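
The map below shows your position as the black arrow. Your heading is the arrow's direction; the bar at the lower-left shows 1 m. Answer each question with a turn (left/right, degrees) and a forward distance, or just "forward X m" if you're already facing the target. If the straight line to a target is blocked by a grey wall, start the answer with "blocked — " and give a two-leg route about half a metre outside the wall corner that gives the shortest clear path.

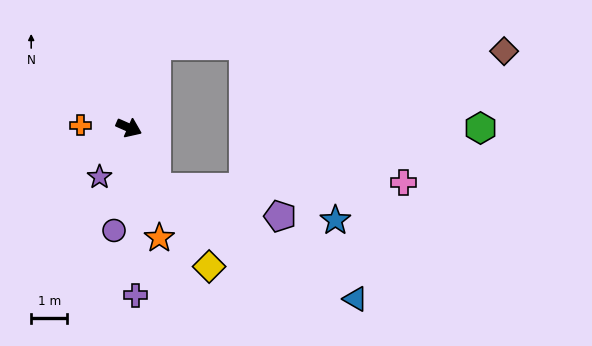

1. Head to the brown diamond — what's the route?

blocked — turn left 96°, forward 2.4 m, then turn right 73°, forward 9.7 m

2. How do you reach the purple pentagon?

blocked — turn right 42°, forward 1.8 m, then turn left 53°, forward 3.5 m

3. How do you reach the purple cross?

turn right 64°, forward 4.7 m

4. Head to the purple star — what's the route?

turn right 97°, forward 1.6 m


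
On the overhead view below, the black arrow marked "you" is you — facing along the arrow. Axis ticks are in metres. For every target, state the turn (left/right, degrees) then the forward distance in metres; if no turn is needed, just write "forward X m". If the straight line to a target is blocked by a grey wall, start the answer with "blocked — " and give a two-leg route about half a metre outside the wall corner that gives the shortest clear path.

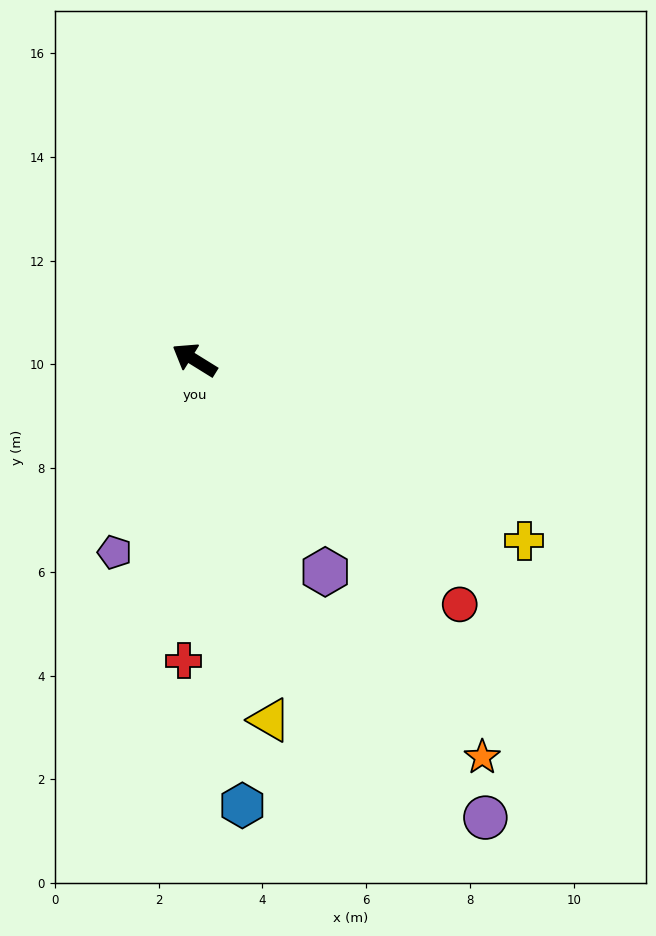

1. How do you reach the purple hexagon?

turn left 153°, forward 4.8 m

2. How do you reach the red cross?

turn left 120°, forward 5.8 m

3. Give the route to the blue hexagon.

turn left 128°, forward 8.6 m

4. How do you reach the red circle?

turn left 169°, forward 7.0 m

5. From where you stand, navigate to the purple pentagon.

turn left 99°, forward 4.0 m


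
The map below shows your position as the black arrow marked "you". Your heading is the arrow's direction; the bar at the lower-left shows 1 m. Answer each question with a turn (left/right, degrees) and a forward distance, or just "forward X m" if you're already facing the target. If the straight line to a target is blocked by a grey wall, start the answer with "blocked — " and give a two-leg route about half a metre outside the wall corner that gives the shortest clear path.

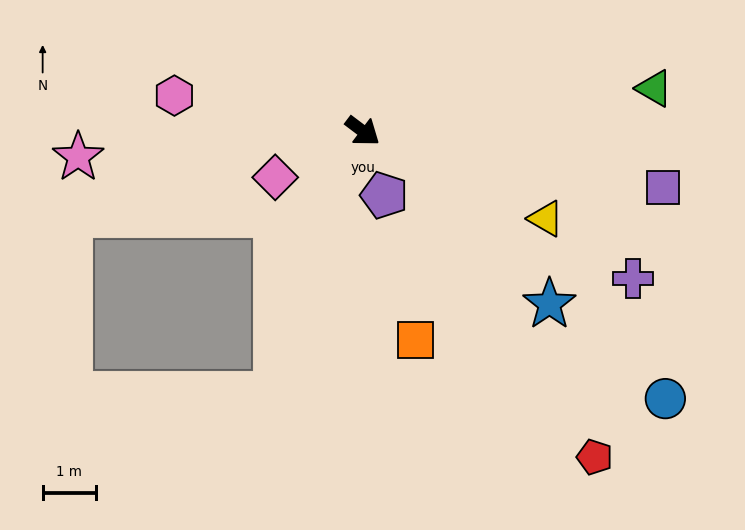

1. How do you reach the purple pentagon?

turn right 34°, forward 1.3 m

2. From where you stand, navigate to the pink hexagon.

turn right 154°, forward 3.6 m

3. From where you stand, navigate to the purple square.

turn left 26°, forward 5.8 m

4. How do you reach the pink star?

turn right 138°, forward 5.4 m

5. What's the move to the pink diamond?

turn right 115°, forward 1.9 m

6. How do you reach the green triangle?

turn left 45°, forward 5.6 m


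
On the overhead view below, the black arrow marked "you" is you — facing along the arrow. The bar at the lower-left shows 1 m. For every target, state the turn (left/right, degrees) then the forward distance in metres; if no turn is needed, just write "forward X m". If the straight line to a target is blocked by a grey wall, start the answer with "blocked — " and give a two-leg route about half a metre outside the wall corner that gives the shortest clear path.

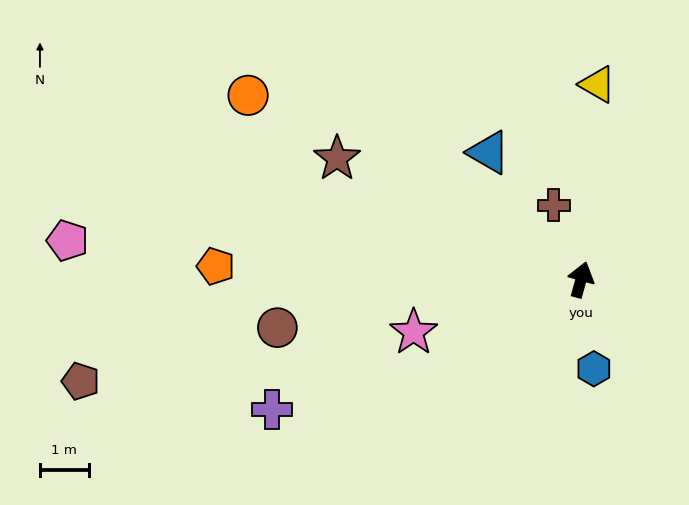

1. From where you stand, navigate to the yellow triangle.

turn left 11°, forward 4.0 m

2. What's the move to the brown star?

turn left 79°, forward 5.6 m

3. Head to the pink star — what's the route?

turn left 123°, forward 3.6 m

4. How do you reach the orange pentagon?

turn left 103°, forward 7.5 m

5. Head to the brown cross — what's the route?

turn left 36°, forward 1.6 m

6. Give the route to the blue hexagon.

turn right 156°, forward 1.9 m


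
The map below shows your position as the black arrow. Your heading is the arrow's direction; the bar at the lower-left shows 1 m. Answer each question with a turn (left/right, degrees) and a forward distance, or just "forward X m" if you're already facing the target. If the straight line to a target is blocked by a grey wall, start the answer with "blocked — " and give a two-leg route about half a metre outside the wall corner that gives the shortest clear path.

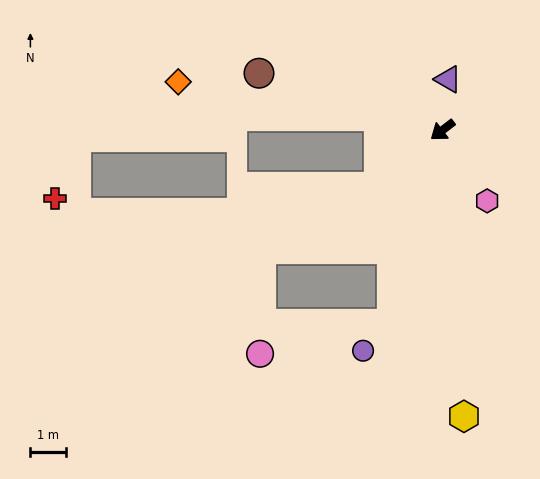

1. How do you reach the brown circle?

turn right 55°, forward 5.4 m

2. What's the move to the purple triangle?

turn right 134°, forward 1.4 m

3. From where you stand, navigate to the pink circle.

blocked — turn left 38°, forward 5.7 m, then turn right 63°, forward 3.8 m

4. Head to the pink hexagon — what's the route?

turn left 85°, forward 2.4 m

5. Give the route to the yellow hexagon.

turn left 57°, forward 8.1 m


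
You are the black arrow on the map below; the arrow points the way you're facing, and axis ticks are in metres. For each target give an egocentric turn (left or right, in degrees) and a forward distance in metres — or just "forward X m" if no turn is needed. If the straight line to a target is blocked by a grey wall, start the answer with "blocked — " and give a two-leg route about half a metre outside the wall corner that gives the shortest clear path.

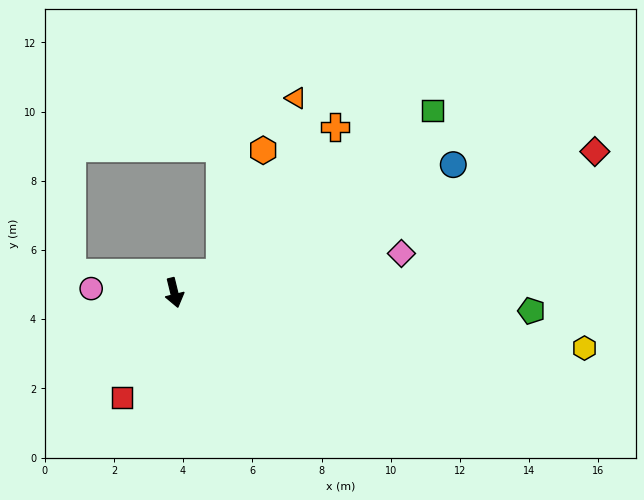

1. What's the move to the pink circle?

turn right 107°, forward 2.4 m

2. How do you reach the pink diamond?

turn left 86°, forward 6.7 m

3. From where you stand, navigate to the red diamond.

turn left 95°, forward 12.8 m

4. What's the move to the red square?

turn right 40°, forward 3.4 m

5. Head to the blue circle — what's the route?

turn left 101°, forward 8.9 m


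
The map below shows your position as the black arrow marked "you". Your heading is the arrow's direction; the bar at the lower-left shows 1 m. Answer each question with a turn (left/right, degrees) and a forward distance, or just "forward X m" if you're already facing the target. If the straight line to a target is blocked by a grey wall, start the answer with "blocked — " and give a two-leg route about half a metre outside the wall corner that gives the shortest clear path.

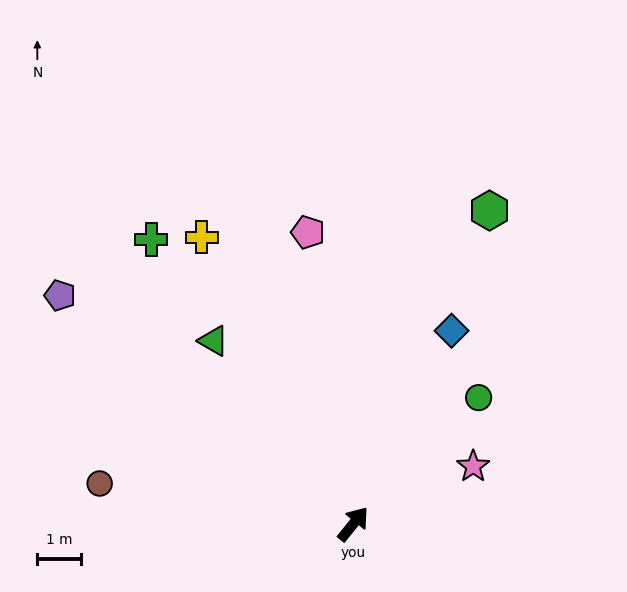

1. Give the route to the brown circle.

turn left 120°, forward 5.9 m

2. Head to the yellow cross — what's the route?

turn left 67°, forward 7.4 m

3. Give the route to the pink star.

turn right 25°, forward 3.0 m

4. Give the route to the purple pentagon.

turn left 91°, forward 8.5 m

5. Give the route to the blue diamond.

turn left 12°, forward 4.9 m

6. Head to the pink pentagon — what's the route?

turn left 48°, forward 6.7 m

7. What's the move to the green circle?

turn right 6°, forward 4.1 m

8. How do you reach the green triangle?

turn left 76°, forward 5.3 m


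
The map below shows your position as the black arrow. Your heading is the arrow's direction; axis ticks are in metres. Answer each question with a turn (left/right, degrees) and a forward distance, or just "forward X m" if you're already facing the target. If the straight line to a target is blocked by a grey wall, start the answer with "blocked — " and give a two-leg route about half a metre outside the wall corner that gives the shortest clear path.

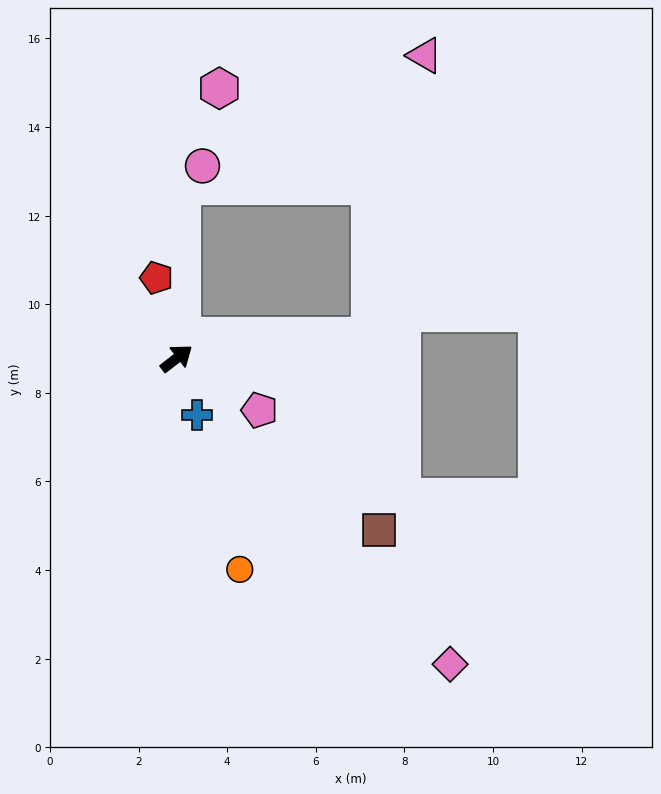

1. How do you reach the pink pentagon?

turn right 70°, forward 2.2 m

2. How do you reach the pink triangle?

blocked — turn right 31°, forward 4.4 m, then turn left 72°, forward 6.4 m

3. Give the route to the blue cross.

turn right 108°, forward 1.4 m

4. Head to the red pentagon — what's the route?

turn left 66°, forward 1.9 m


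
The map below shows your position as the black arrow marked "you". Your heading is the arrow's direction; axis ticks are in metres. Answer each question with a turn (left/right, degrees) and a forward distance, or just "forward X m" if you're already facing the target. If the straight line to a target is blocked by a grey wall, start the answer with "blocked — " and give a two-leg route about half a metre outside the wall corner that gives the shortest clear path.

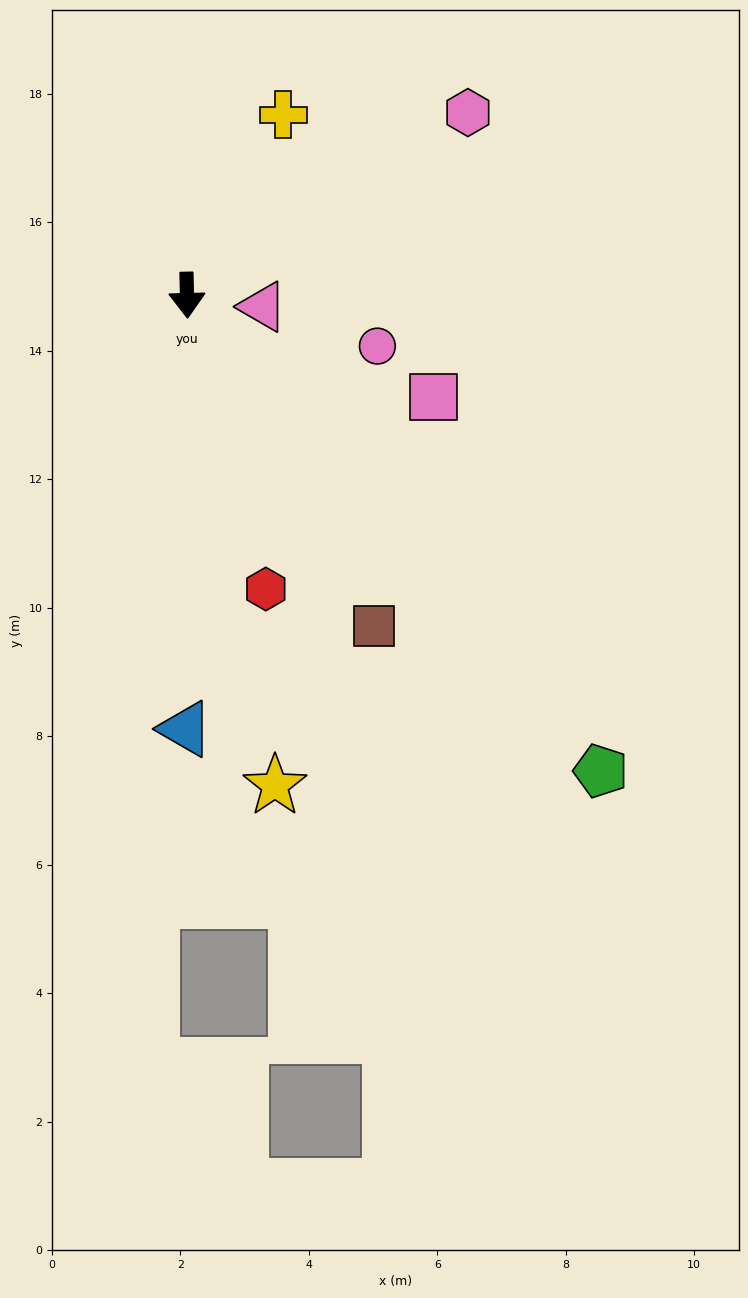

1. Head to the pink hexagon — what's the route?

turn left 122°, forward 5.2 m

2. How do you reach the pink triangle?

turn left 80°, forward 1.2 m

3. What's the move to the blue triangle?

forward 6.8 m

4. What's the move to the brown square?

turn left 28°, forward 5.9 m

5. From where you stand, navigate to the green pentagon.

turn left 40°, forward 9.8 m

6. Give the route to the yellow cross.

turn left 150°, forward 3.2 m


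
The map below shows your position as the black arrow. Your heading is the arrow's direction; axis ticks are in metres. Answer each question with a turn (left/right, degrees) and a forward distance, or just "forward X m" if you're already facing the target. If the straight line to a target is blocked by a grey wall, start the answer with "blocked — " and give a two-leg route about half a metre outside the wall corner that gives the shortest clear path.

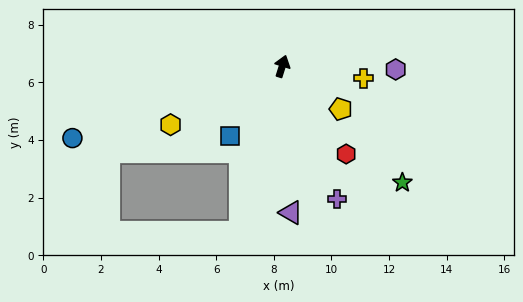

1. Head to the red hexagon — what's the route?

turn right 127°, forward 3.8 m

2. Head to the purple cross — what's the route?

turn right 140°, forward 5.0 m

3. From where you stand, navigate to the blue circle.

turn left 126°, forward 7.7 m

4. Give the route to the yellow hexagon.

turn left 135°, forward 4.4 m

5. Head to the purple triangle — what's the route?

turn right 159°, forward 5.1 m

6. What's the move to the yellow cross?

turn right 81°, forward 2.8 m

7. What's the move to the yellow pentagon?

turn right 109°, forward 2.5 m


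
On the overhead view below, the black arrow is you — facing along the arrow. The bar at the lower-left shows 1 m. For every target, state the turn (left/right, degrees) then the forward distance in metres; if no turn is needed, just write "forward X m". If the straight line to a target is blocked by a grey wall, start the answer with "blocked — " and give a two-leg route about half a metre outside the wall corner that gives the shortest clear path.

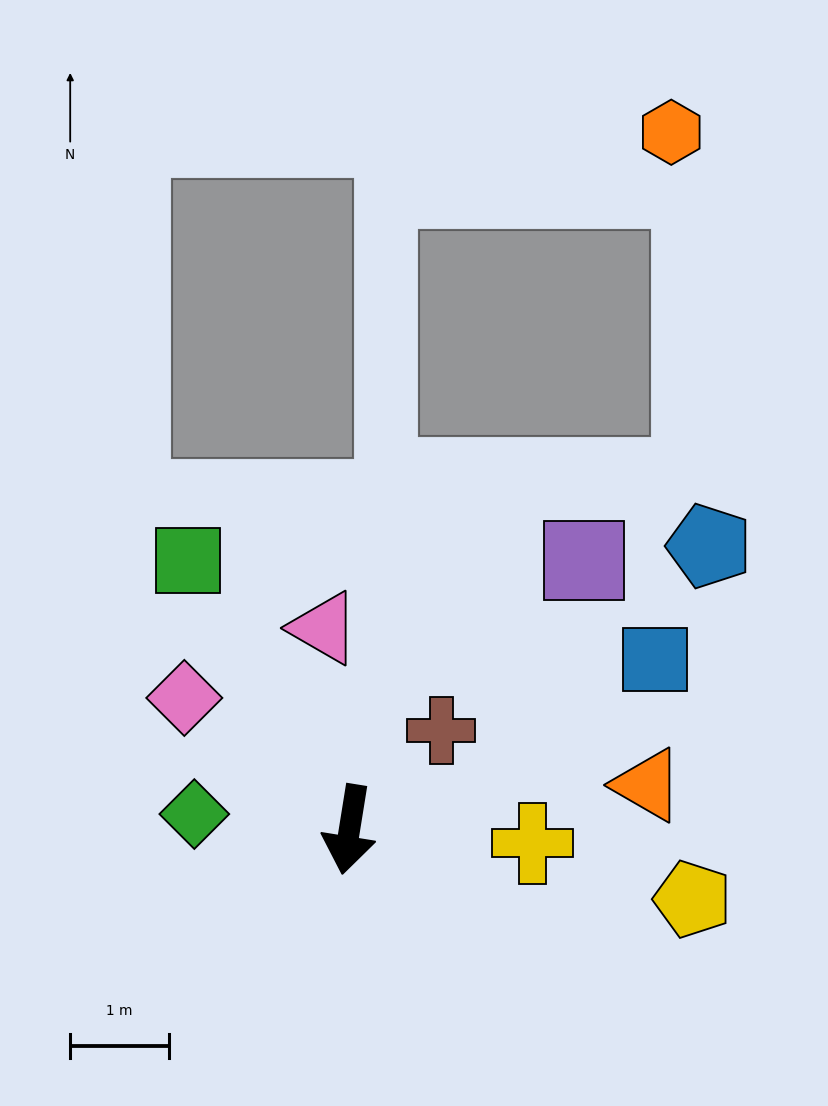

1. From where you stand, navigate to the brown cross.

turn left 146°, forward 1.4 m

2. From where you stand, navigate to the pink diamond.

turn right 119°, forward 2.1 m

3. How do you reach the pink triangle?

turn right 164°, forward 2.1 m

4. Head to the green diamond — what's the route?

turn right 87°, forward 1.6 m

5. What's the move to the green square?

turn right 140°, forward 3.2 m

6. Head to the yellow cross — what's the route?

turn left 95°, forward 1.9 m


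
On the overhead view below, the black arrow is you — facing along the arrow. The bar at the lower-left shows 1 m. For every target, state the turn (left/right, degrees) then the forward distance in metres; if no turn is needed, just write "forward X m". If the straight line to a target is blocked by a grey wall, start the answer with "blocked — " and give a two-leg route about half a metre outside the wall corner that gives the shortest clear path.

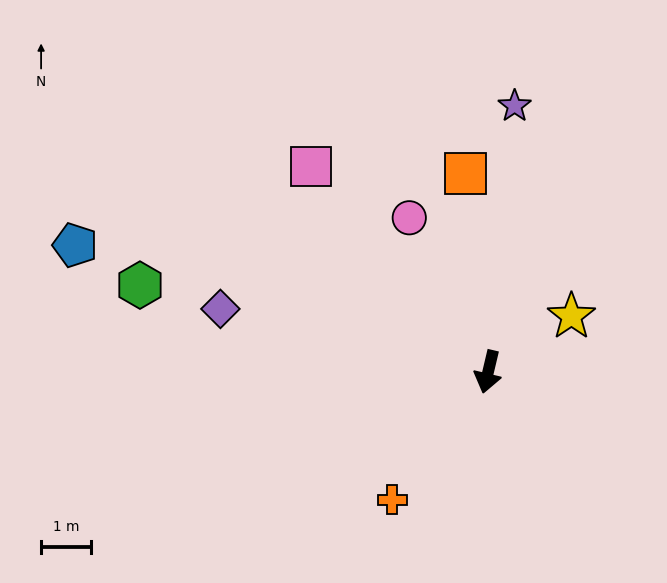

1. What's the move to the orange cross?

turn right 24°, forward 3.2 m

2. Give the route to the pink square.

turn right 126°, forward 5.4 m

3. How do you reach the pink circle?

turn right 140°, forward 3.4 m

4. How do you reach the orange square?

turn right 160°, forward 4.0 m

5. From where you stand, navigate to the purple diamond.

turn right 90°, forward 5.5 m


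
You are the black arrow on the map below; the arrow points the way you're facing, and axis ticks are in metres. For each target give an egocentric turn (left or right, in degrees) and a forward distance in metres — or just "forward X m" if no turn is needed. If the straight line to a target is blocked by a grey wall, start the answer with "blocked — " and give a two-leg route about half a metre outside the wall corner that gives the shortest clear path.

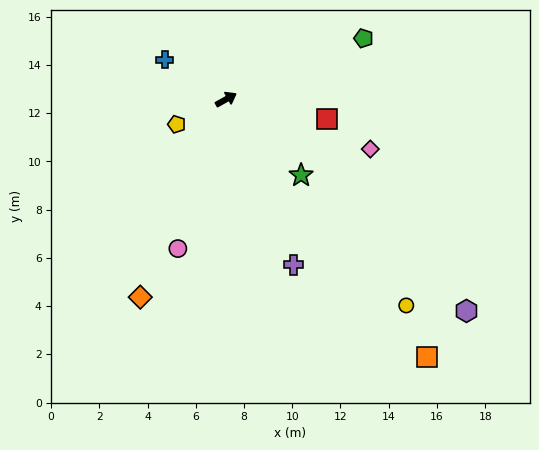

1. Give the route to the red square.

turn right 40°, forward 4.3 m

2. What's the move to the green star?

turn right 75°, forward 4.4 m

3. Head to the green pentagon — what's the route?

turn right 5°, forward 6.2 m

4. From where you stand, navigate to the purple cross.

turn right 97°, forward 7.4 m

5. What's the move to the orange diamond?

turn right 143°, forward 8.9 m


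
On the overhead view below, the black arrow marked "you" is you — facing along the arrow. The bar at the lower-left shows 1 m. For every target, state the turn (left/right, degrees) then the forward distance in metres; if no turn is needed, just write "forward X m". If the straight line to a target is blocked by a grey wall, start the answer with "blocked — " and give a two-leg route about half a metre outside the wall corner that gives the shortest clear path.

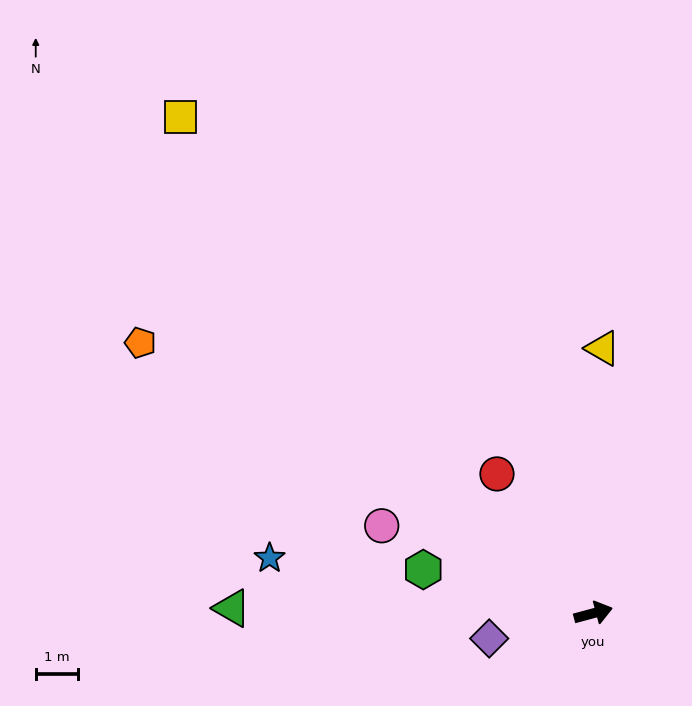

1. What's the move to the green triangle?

turn left 164°, forward 8.6 m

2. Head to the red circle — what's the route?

turn left 110°, forward 4.0 m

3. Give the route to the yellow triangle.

turn left 73°, forward 6.3 m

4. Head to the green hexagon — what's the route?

turn left 151°, forward 4.2 m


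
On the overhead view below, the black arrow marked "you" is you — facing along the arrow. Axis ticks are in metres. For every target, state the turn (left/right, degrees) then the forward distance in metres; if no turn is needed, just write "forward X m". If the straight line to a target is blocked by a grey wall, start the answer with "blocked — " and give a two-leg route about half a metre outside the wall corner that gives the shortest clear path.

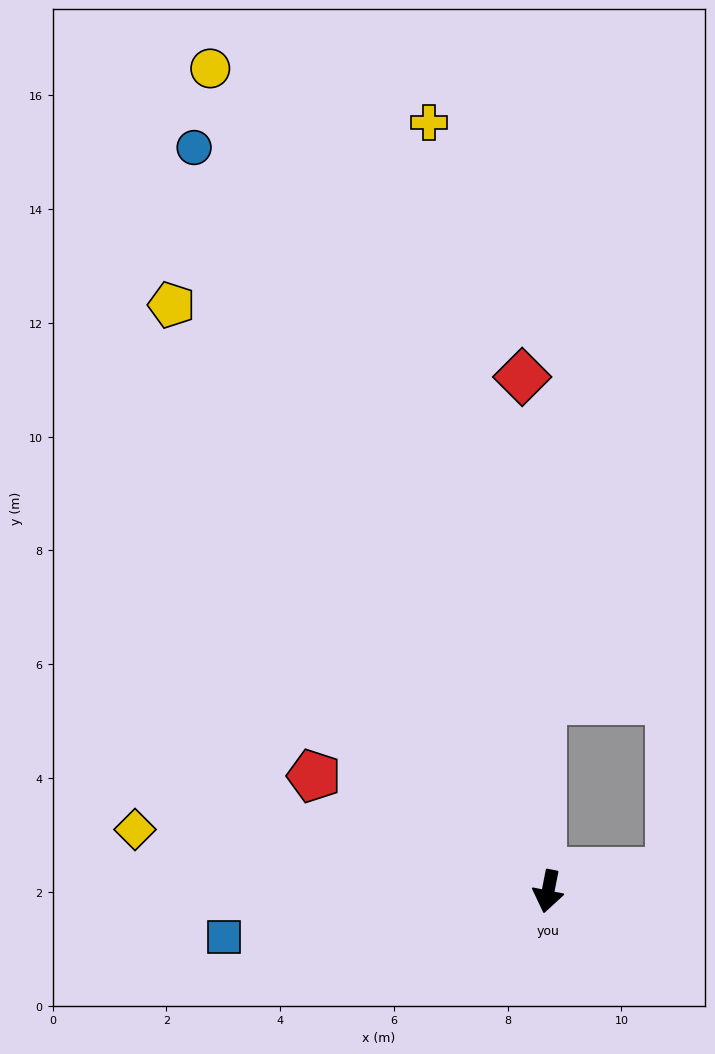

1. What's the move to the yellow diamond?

turn right 87°, forward 7.3 m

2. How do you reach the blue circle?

turn right 143°, forward 14.5 m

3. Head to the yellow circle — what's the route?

turn right 147°, forward 15.6 m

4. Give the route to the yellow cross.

turn right 160°, forward 13.7 m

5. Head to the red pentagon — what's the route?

turn right 105°, forward 4.6 m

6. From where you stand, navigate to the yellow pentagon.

turn right 136°, forward 12.2 m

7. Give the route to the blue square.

turn right 71°, forward 5.8 m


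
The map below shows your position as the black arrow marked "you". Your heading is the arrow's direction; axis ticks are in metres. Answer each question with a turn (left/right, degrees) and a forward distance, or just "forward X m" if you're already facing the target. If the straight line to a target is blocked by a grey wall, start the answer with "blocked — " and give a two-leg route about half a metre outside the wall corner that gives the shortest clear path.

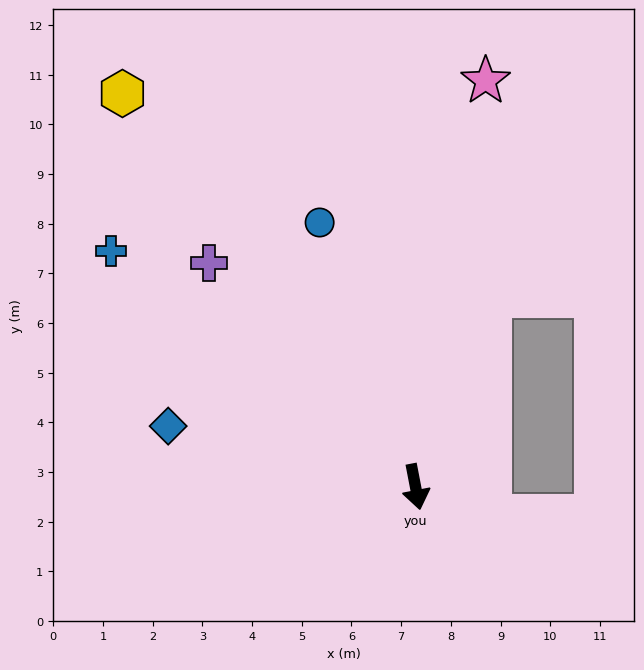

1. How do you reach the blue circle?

turn right 171°, forward 5.7 m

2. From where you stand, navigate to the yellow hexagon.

turn right 154°, forward 9.9 m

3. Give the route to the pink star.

turn left 159°, forward 8.3 m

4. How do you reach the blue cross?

turn right 139°, forward 7.7 m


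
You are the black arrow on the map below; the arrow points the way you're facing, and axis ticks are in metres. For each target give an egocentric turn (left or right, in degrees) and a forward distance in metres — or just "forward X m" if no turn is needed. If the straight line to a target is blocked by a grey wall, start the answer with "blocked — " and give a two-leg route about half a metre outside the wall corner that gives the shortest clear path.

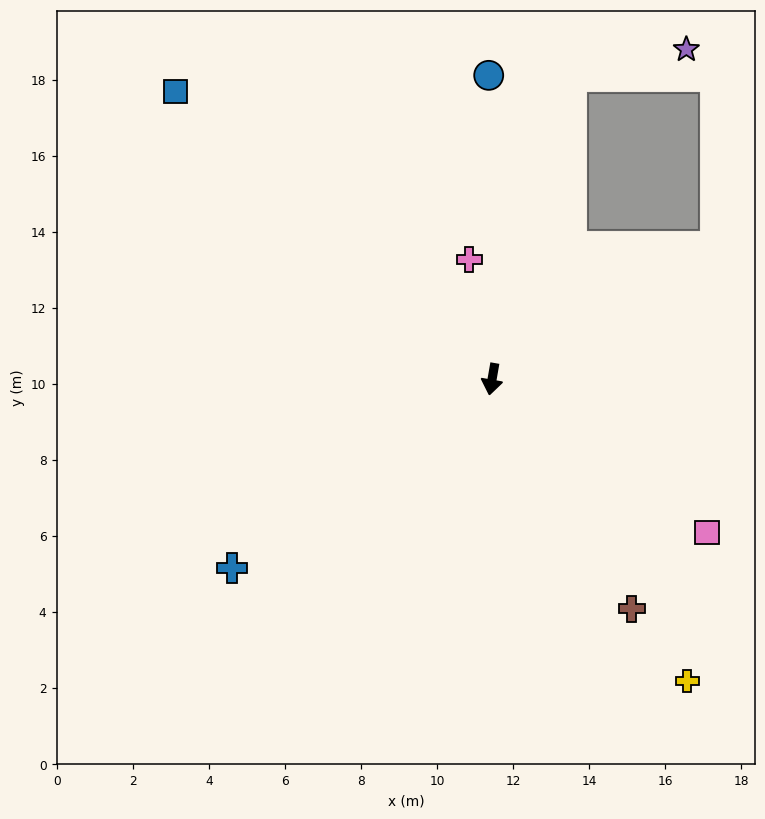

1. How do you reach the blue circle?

turn right 170°, forward 8.0 m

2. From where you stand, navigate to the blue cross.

turn right 44°, forward 8.4 m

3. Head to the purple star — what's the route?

blocked — turn left 175°, forward 8.2 m, then turn right 62°, forward 3.1 m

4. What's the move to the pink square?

turn left 64°, forward 6.9 m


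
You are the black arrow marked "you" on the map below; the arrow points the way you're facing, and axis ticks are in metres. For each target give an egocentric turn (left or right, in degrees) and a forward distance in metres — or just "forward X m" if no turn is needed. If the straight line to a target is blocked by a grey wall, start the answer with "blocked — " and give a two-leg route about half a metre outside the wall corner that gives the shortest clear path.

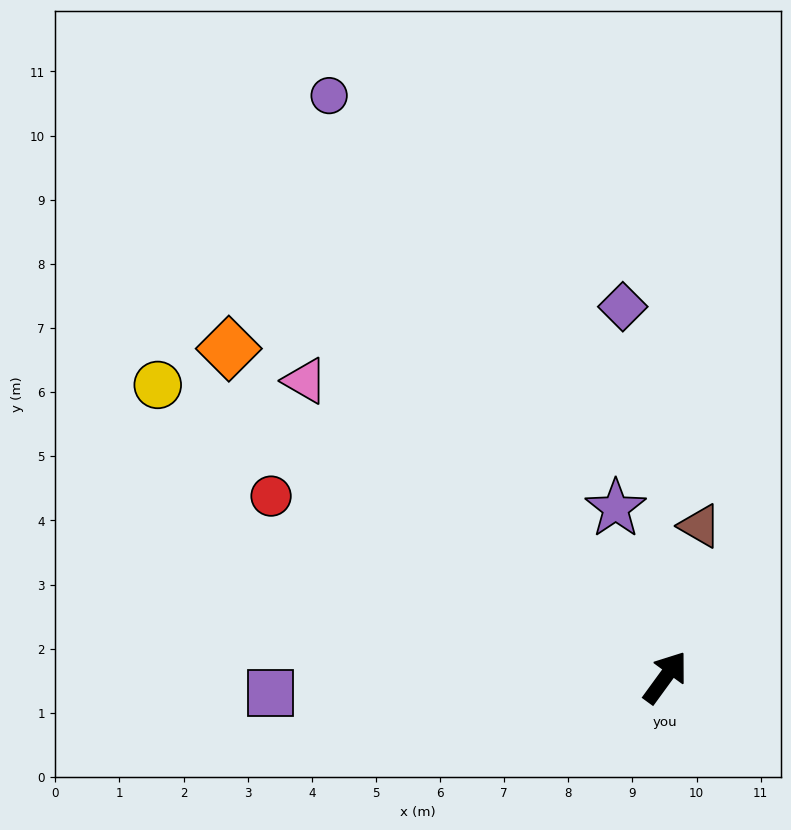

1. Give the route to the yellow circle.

turn left 96°, forward 9.1 m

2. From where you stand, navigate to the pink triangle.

turn left 87°, forward 7.3 m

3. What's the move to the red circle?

turn left 101°, forward 6.8 m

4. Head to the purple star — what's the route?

turn left 52°, forward 2.7 m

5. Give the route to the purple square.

turn left 128°, forward 6.2 m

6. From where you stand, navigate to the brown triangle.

turn left 23°, forward 2.4 m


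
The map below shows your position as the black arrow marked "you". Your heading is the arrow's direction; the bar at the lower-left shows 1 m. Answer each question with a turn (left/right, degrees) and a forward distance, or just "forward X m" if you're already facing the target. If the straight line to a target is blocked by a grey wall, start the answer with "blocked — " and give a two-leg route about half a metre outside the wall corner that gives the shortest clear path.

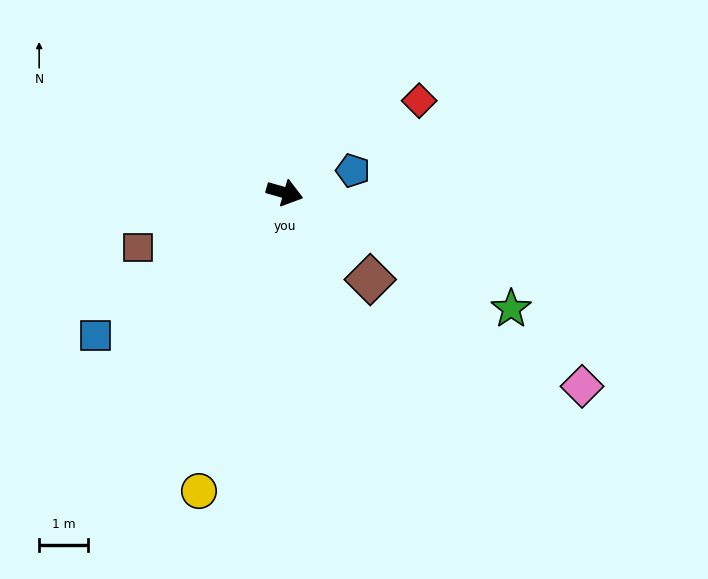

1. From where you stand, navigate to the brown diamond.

turn right 29°, forward 2.5 m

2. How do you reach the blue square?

turn right 127°, forward 4.8 m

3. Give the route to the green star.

turn right 11°, forward 5.2 m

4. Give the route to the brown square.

turn right 143°, forward 3.2 m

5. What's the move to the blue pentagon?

turn left 34°, forward 1.5 m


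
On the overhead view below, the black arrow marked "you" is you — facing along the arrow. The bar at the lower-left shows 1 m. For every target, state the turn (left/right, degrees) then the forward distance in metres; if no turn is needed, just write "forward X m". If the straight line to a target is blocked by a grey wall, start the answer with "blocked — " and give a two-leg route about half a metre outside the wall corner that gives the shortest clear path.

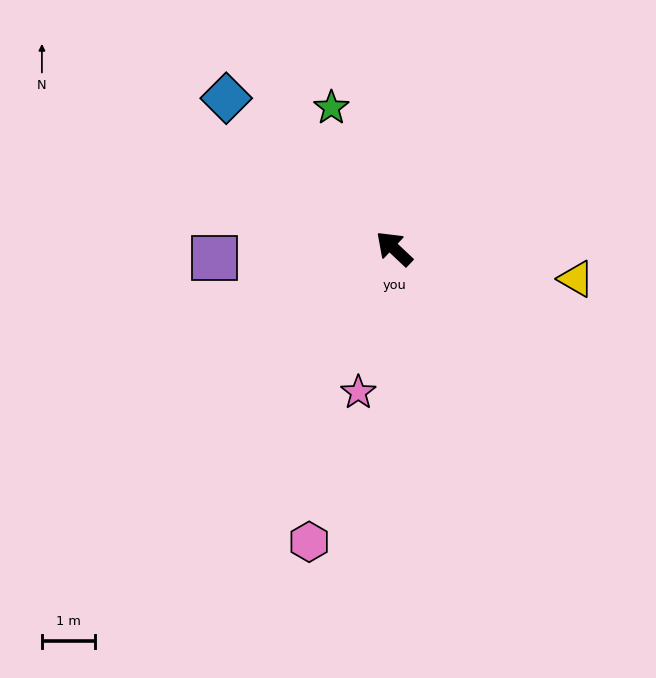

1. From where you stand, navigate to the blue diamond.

forward 4.3 m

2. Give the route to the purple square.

turn left 46°, forward 3.4 m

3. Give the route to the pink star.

turn left 119°, forward 2.8 m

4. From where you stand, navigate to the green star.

turn right 23°, forward 2.9 m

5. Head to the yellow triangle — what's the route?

turn right 146°, forward 3.5 m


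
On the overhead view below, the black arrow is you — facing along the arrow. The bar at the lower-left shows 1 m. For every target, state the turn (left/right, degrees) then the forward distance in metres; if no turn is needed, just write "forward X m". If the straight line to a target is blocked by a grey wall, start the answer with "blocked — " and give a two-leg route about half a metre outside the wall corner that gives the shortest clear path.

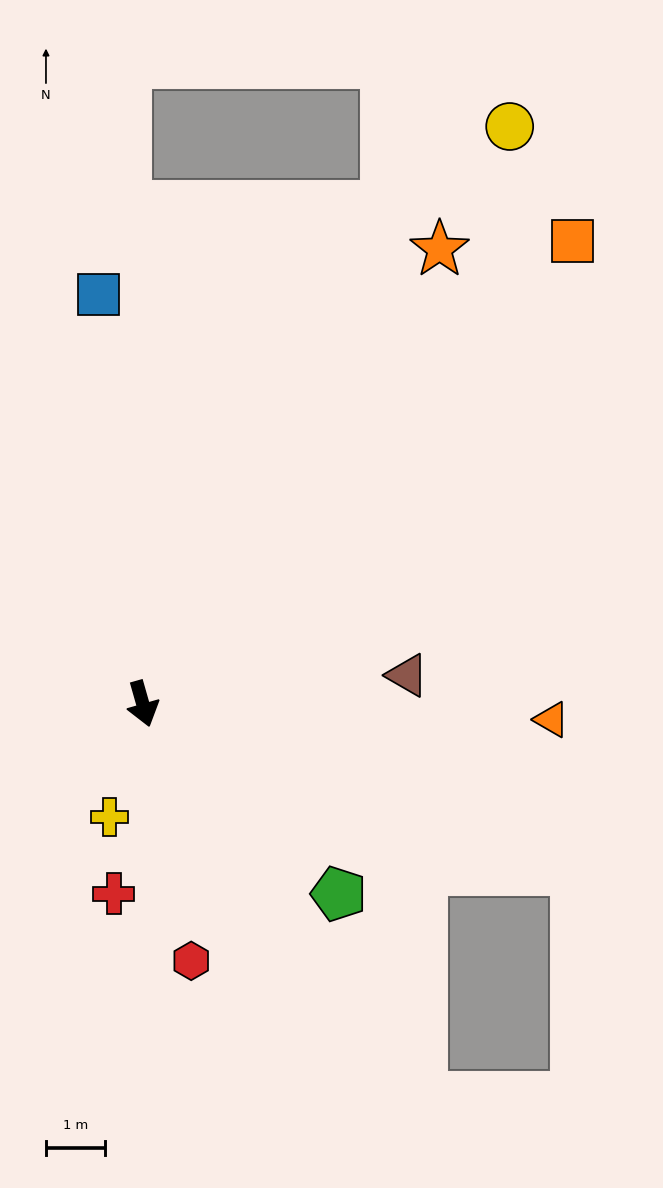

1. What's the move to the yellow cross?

turn right 32°, forward 2.0 m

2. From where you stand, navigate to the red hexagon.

turn right 5°, forward 4.4 m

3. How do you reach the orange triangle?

turn left 72°, forward 6.9 m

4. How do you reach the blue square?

turn left 170°, forward 6.9 m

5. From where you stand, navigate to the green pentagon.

turn left 30°, forward 4.6 m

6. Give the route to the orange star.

turn left 131°, forward 9.2 m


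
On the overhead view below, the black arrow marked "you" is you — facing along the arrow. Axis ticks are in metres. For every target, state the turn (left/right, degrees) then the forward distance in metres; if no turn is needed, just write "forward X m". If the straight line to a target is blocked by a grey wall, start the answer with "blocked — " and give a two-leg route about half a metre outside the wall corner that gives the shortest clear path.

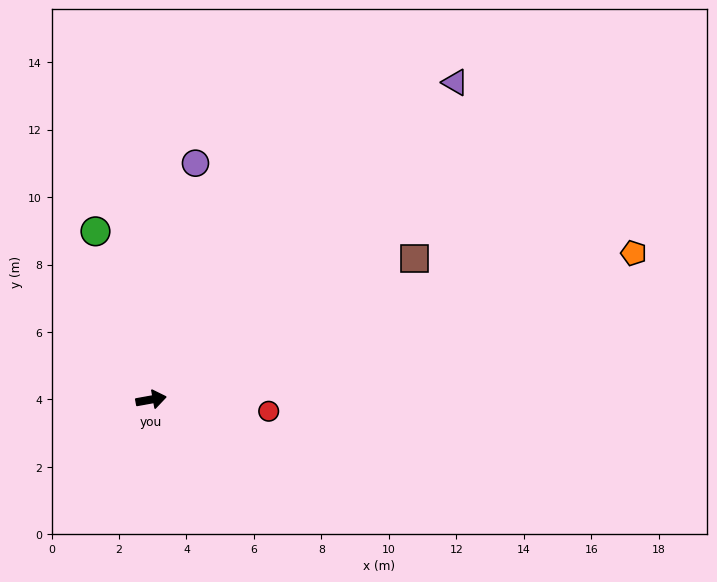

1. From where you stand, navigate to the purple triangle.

turn left 36°, forward 13.0 m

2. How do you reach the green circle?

turn left 98°, forward 5.3 m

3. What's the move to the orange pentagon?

turn left 7°, forward 14.9 m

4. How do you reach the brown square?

turn left 18°, forward 8.9 m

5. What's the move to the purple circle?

turn left 69°, forward 7.1 m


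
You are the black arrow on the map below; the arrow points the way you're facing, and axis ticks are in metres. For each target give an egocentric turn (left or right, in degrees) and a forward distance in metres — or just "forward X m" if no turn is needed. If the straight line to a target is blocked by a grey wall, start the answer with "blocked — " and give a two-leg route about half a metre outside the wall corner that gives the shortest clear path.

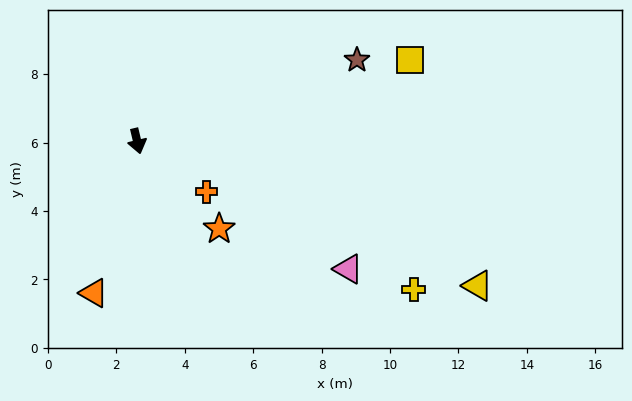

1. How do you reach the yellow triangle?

turn left 54°, forward 10.8 m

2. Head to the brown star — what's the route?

turn left 97°, forward 6.9 m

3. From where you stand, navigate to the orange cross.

turn left 41°, forward 2.5 m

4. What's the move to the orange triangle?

turn right 29°, forward 4.6 m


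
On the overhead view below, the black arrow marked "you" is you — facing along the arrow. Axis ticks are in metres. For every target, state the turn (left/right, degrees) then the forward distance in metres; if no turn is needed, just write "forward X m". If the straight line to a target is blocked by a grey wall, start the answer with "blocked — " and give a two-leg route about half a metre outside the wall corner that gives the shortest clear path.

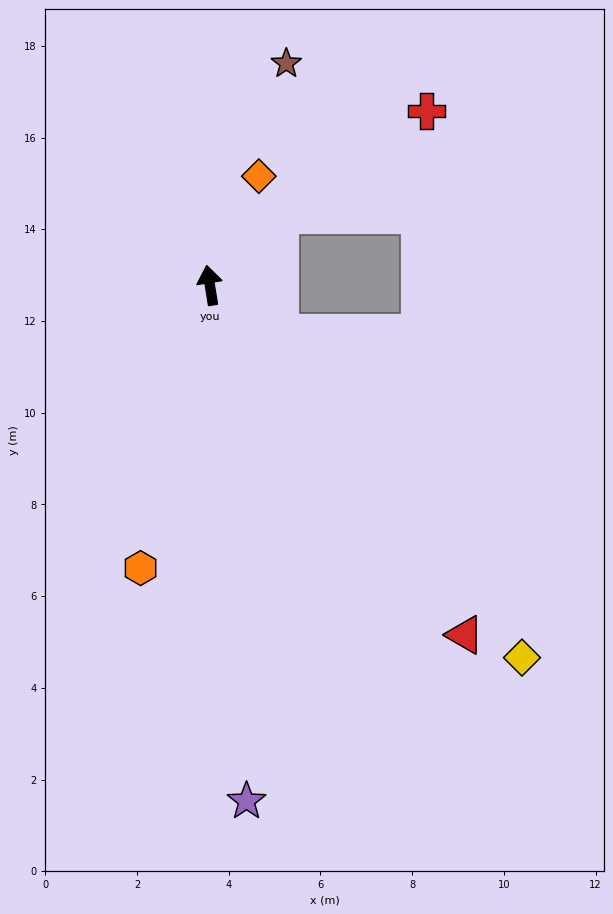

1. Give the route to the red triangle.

turn right 153°, forward 9.4 m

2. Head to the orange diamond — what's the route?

turn right 33°, forward 2.6 m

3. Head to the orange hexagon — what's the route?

turn left 157°, forward 6.3 m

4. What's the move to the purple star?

turn left 175°, forward 11.3 m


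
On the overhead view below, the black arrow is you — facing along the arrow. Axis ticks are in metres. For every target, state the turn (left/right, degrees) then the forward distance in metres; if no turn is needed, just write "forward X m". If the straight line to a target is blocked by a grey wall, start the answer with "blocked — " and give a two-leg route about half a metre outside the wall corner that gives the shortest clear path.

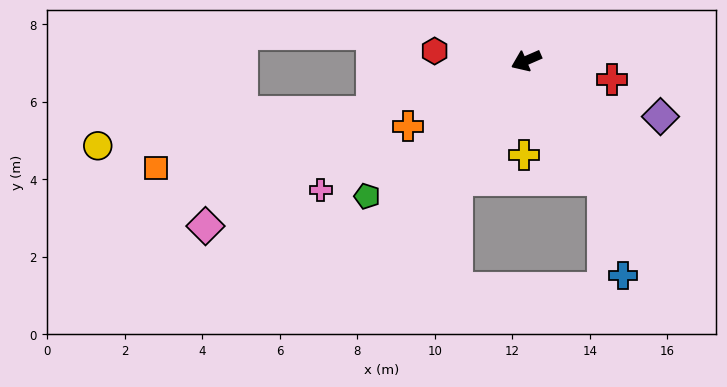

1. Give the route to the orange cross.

turn left 6°, forward 3.5 m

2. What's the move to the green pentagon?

turn left 17°, forward 5.4 m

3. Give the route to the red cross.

turn left 144°, forward 2.3 m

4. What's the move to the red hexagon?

turn right 29°, forward 2.4 m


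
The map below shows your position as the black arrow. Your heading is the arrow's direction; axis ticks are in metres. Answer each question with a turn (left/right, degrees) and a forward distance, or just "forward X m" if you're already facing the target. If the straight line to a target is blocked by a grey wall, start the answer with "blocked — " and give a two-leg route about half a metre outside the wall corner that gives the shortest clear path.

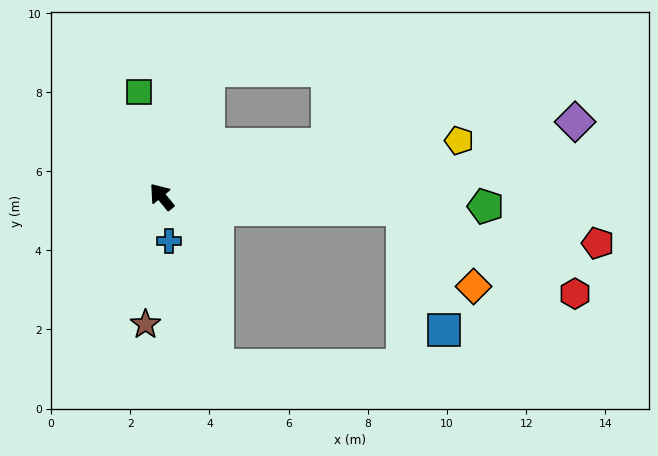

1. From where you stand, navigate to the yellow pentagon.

turn right 119°, forward 7.6 m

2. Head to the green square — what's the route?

turn right 27°, forward 2.7 m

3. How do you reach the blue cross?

turn left 150°, forward 1.1 m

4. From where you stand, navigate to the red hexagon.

blocked — turn right 132°, forward 6.1 m, then turn right 24°, forward 4.8 m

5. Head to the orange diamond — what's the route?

blocked — turn right 132°, forward 6.1 m, then turn right 45°, forward 2.6 m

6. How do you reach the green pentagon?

turn right 131°, forward 8.2 m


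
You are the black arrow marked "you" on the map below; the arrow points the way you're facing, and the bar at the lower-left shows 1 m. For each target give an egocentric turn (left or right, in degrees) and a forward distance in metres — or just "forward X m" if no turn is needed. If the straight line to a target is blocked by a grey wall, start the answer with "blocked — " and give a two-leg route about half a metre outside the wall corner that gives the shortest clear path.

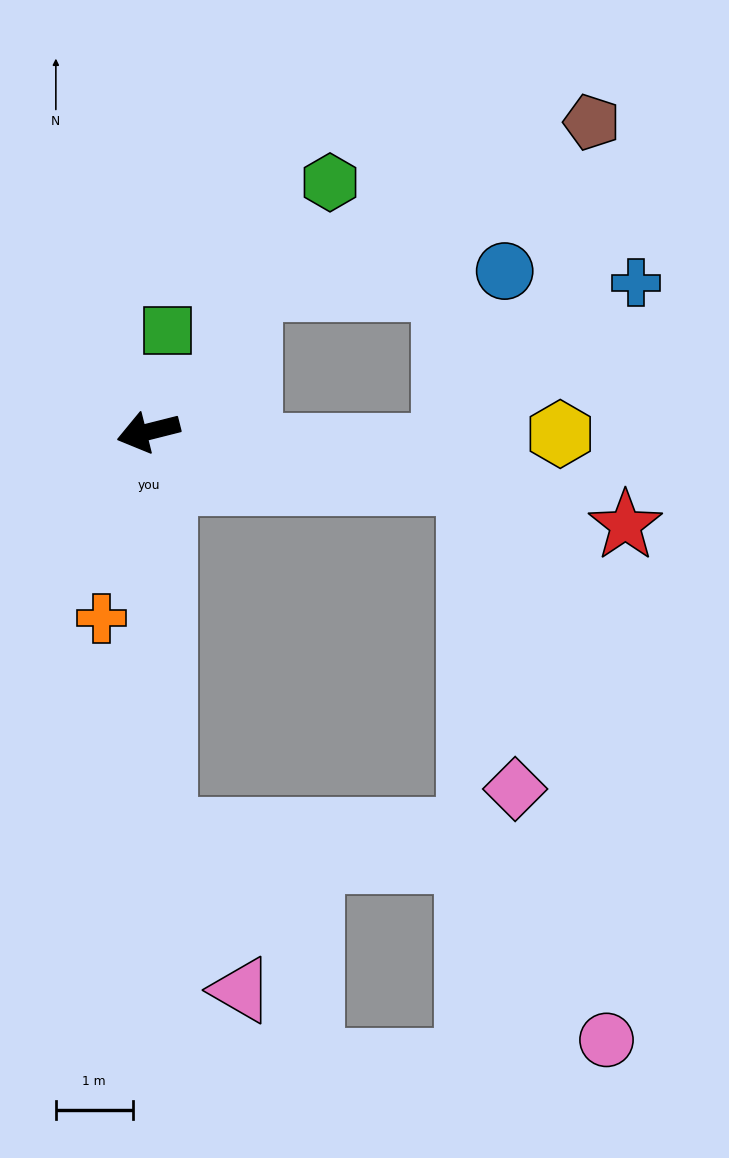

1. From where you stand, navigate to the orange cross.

turn left 62°, forward 2.5 m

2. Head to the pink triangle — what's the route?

blocked — turn left 78°, forward 5.2 m, then turn left 24°, forward 2.3 m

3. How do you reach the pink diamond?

blocked — turn left 157°, forward 4.2 m, then turn right 73°, forward 4.0 m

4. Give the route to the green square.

turn right 115°, forward 1.3 m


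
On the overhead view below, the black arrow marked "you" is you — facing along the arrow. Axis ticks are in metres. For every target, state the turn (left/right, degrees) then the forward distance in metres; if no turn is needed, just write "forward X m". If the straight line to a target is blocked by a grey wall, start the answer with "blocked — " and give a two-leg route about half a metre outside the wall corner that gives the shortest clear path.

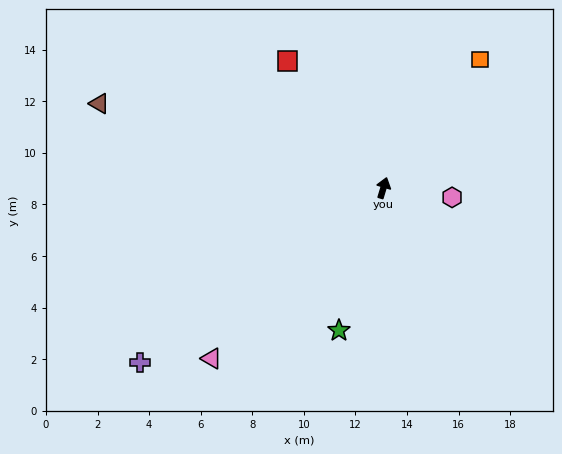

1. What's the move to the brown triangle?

turn left 90°, forward 11.5 m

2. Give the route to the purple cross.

turn left 142°, forward 11.6 m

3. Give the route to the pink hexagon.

turn right 81°, forward 2.7 m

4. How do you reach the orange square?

turn right 20°, forward 6.2 m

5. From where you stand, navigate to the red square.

turn left 54°, forward 6.2 m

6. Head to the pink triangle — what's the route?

turn left 152°, forward 9.4 m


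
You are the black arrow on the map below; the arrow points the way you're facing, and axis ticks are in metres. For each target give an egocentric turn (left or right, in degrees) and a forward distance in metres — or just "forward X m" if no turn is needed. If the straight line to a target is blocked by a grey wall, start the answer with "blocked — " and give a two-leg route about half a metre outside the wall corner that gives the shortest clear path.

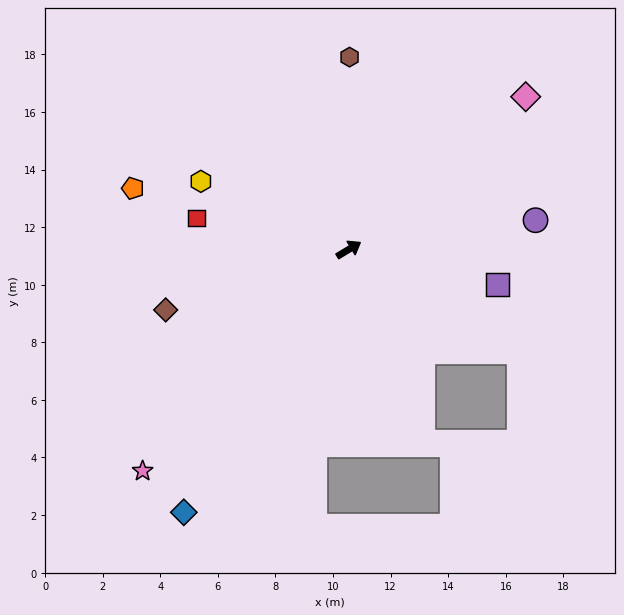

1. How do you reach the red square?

turn left 137°, forward 5.4 m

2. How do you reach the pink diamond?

turn left 10°, forward 8.1 m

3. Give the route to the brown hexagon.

turn left 59°, forward 6.7 m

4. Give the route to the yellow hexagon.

turn left 124°, forward 5.7 m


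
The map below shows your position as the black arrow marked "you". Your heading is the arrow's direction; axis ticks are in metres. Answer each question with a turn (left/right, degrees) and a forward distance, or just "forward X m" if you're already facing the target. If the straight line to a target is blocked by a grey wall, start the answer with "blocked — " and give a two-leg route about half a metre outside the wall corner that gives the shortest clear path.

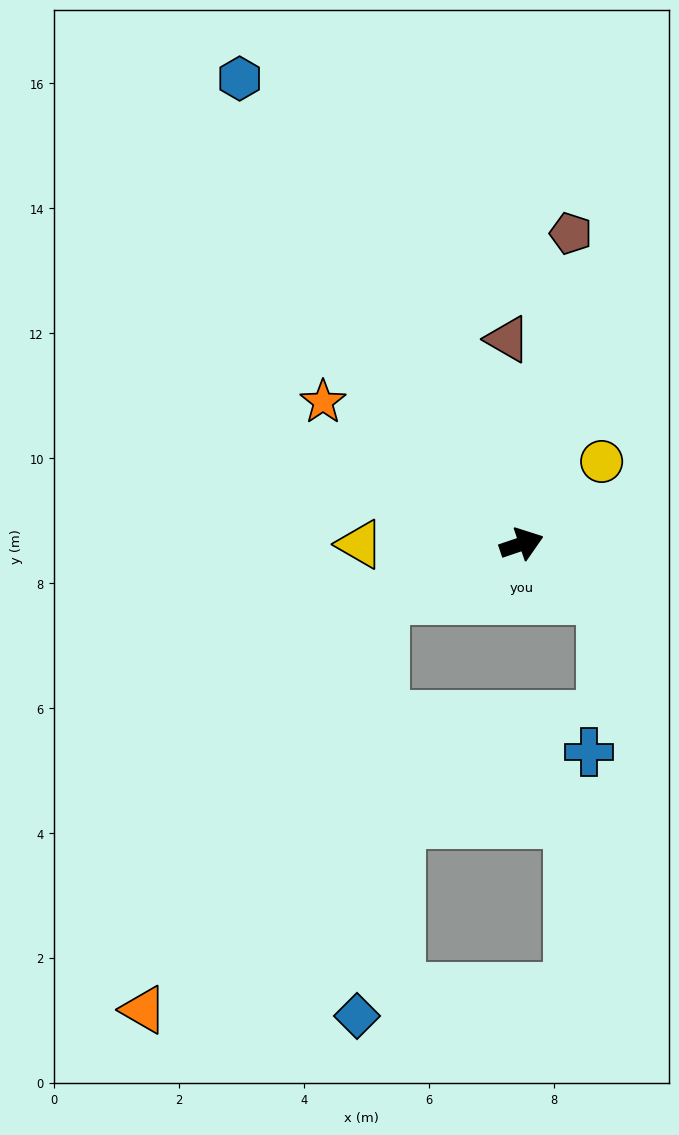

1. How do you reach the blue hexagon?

turn left 102°, forward 8.7 m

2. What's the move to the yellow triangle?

turn left 161°, forward 2.6 m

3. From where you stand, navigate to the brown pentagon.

turn left 62°, forward 5.0 m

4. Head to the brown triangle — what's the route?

turn left 75°, forward 3.3 m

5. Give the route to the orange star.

turn left 126°, forward 3.9 m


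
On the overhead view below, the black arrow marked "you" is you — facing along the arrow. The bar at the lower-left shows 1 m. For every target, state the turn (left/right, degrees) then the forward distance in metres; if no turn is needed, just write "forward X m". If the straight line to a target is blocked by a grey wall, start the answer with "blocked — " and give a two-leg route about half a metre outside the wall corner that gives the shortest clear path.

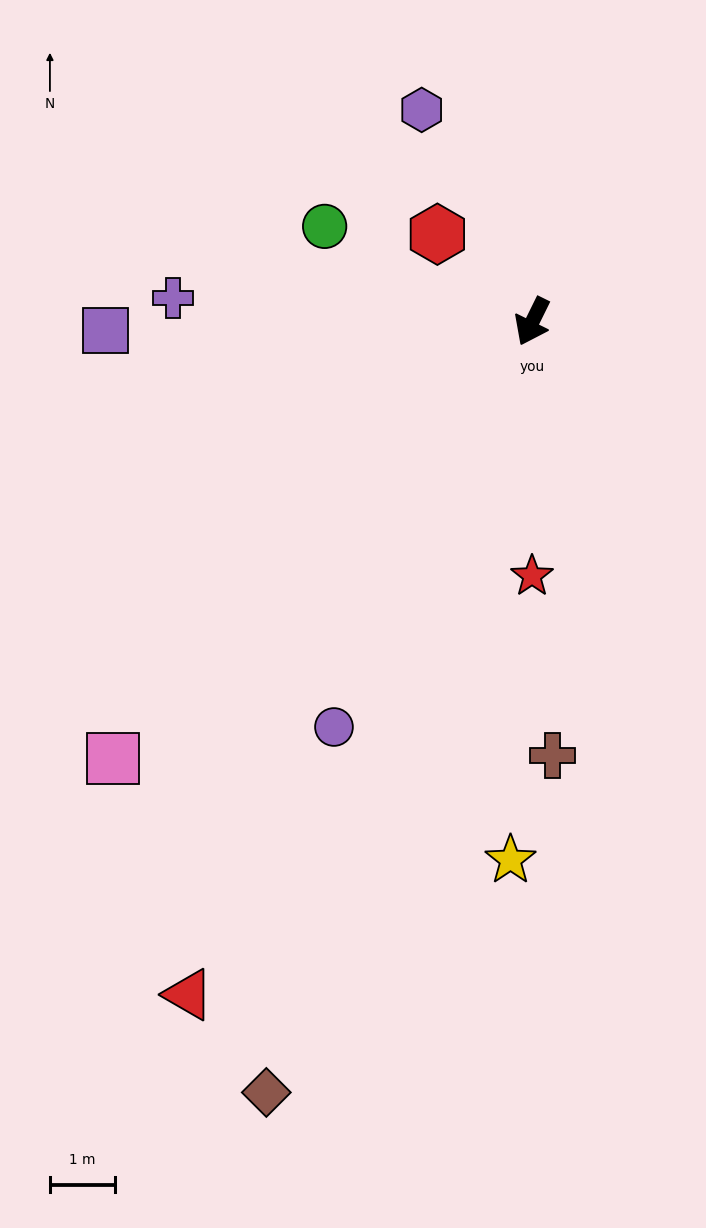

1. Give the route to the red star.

turn left 26°, forward 3.9 m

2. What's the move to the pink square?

turn right 18°, forward 9.3 m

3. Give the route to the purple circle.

forward 6.9 m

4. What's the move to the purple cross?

turn right 68°, forward 5.5 m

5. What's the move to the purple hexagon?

turn right 126°, forward 3.7 m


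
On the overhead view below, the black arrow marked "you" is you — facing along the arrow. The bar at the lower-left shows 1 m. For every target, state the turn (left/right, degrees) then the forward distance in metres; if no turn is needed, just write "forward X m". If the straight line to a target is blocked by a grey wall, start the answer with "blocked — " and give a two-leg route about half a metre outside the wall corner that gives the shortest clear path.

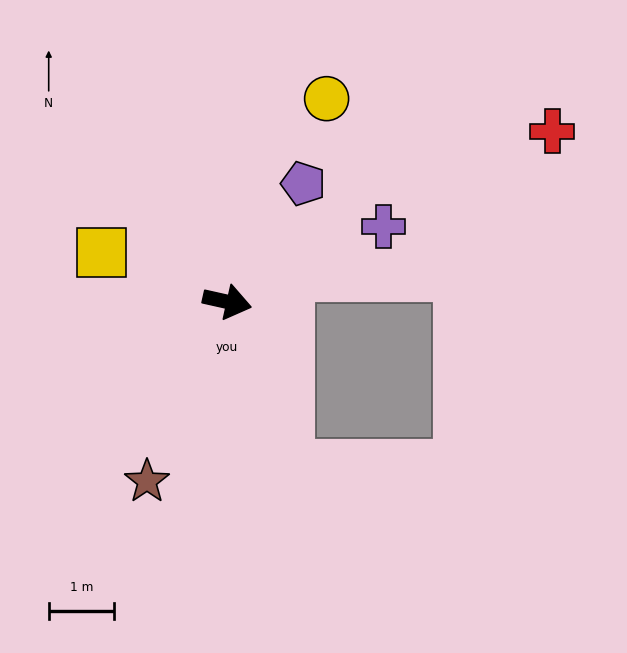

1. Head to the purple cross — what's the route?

turn left 38°, forward 2.7 m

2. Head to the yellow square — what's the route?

turn left 171°, forward 2.1 m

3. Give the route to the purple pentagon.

turn left 70°, forward 2.2 m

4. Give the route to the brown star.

turn right 101°, forward 3.0 m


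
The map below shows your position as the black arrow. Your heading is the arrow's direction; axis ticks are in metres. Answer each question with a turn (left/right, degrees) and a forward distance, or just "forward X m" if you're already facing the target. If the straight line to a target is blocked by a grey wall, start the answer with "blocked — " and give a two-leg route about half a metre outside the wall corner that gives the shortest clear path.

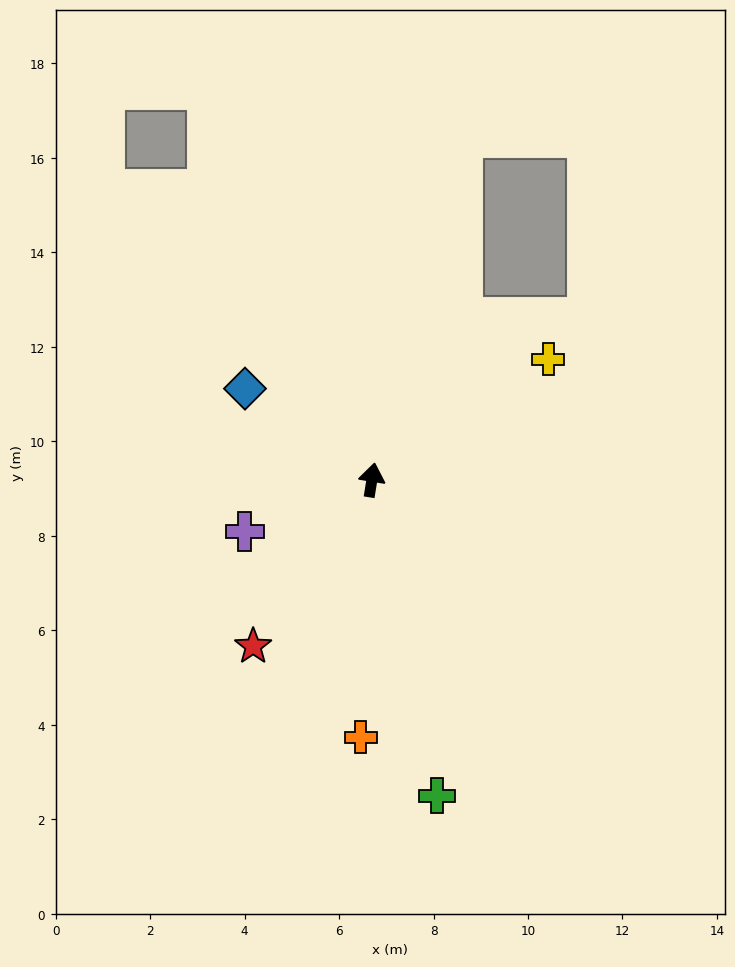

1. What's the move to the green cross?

turn right 159°, forward 6.8 m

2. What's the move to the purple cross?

turn left 121°, forward 2.9 m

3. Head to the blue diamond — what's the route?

turn left 63°, forward 3.3 m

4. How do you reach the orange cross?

turn right 173°, forward 5.5 m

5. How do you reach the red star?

turn left 154°, forward 4.3 m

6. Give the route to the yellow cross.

turn right 47°, forward 4.5 m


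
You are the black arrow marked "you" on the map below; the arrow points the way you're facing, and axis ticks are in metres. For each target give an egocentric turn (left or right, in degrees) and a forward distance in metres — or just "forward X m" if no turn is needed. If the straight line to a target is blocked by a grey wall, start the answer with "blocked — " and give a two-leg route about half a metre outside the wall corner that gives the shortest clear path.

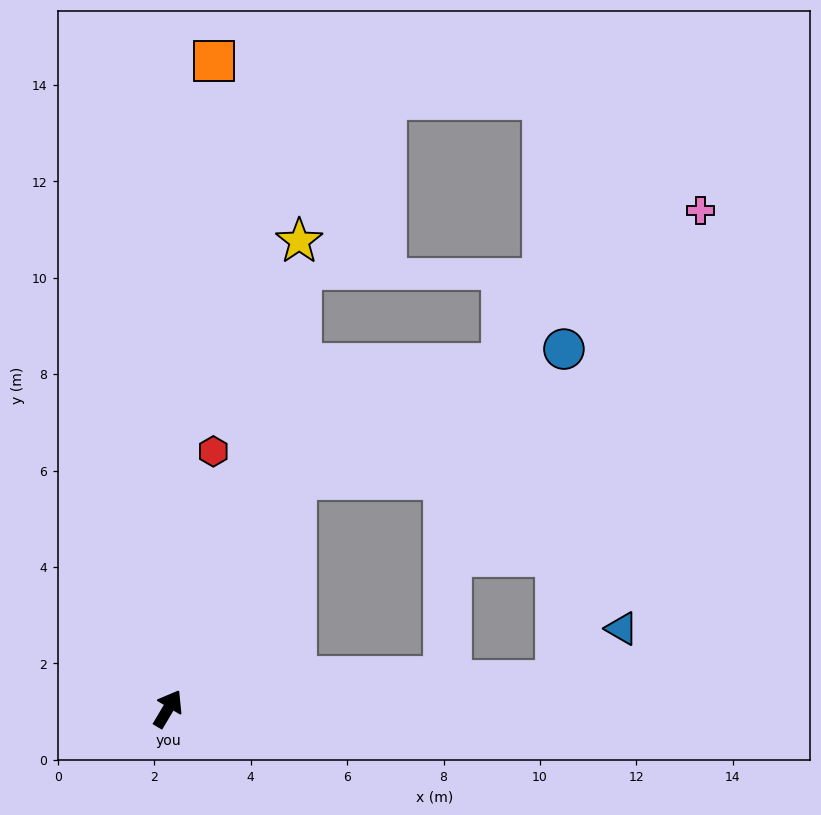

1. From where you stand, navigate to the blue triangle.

blocked — turn right 55°, forward 8.1 m, then turn left 34°, forward 1.8 m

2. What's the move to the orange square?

turn left 27°, forward 13.5 m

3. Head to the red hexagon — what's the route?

turn left 21°, forward 5.4 m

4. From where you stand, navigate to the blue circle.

blocked — forward 5.4 m, then turn right 33°, forward 6.2 m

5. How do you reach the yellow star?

turn left 15°, forward 10.1 m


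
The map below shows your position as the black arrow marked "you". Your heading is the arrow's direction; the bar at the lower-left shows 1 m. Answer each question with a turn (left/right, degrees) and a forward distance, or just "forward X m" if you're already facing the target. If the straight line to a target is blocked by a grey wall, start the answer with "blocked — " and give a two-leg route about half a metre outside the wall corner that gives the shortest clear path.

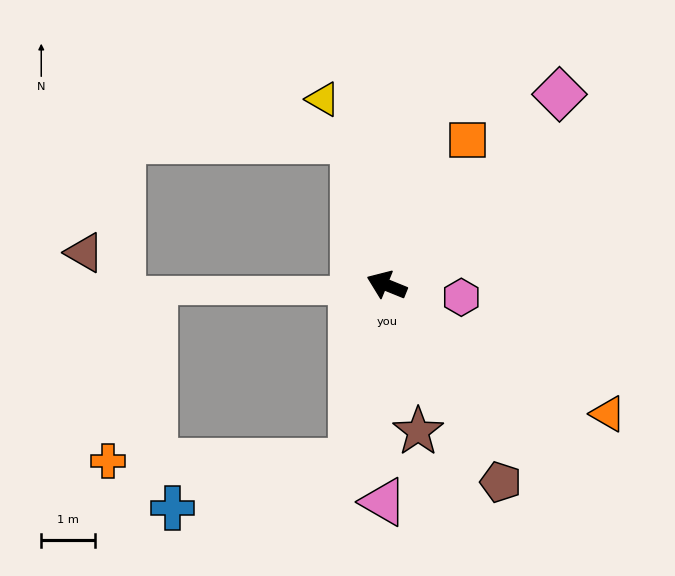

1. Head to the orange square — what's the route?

turn right 97°, forward 3.1 m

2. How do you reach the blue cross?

blocked — turn left 101°, forward 3.3 m, then turn right 64°, forward 3.4 m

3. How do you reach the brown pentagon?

turn left 142°, forward 4.2 m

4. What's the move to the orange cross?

blocked — turn left 101°, forward 3.3 m, then turn right 79°, forward 4.5 m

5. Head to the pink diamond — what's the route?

turn right 110°, forward 4.8 m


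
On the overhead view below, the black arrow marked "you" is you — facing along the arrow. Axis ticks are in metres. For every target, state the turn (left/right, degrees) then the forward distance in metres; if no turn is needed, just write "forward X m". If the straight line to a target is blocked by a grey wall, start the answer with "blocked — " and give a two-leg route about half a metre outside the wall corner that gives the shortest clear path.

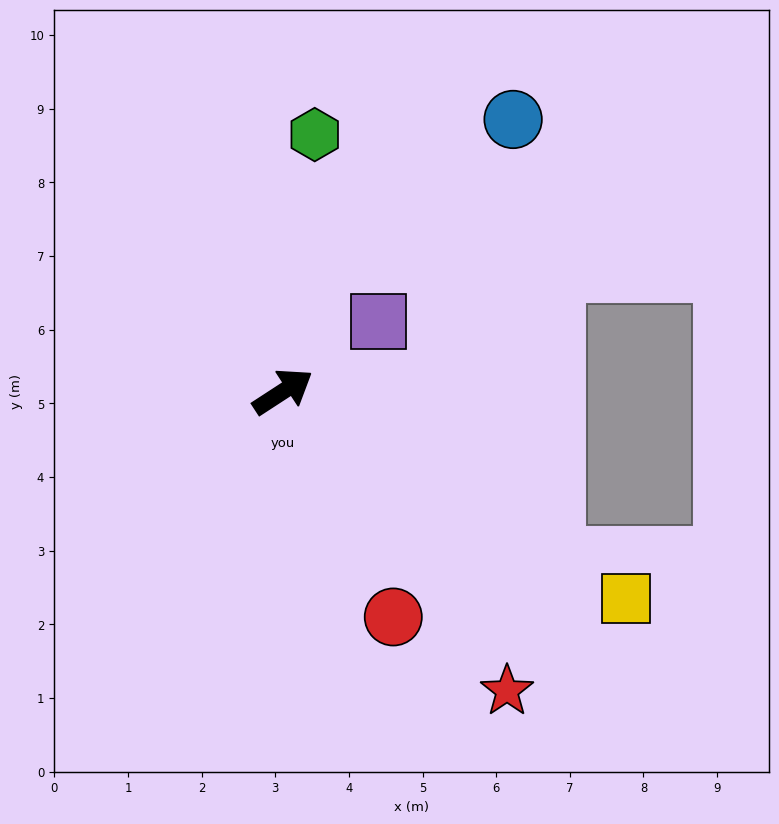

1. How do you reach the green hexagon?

turn left 50°, forward 3.5 m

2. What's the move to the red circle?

turn right 97°, forward 3.4 m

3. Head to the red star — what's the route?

turn right 86°, forward 5.1 m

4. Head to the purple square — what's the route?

turn left 3°, forward 1.6 m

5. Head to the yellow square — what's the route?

turn right 64°, forward 5.4 m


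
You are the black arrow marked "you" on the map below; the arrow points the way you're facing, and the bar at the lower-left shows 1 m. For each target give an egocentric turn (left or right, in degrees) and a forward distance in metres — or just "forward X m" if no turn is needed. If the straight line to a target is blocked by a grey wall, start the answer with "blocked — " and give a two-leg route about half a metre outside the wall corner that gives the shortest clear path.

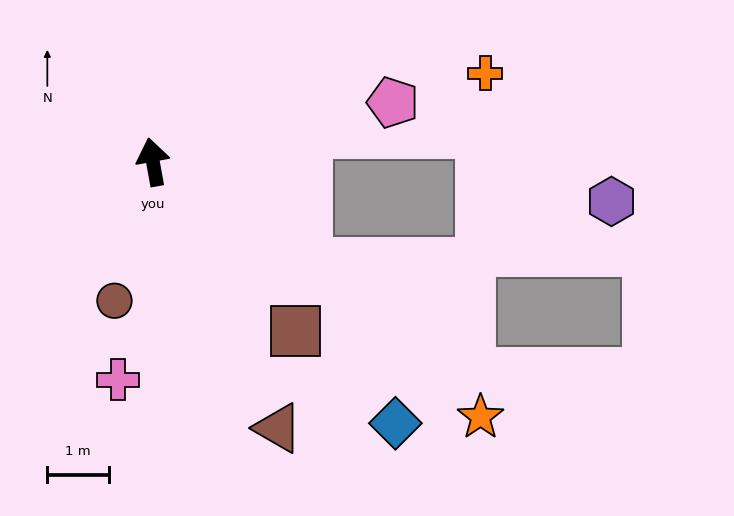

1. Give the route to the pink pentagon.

turn right 86°, forward 4.0 m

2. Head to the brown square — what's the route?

turn right 150°, forward 3.6 m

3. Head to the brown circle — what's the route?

turn left 154°, forward 2.4 m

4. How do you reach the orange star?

turn right 138°, forward 6.8 m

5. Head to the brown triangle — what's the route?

turn right 165°, forward 4.8 m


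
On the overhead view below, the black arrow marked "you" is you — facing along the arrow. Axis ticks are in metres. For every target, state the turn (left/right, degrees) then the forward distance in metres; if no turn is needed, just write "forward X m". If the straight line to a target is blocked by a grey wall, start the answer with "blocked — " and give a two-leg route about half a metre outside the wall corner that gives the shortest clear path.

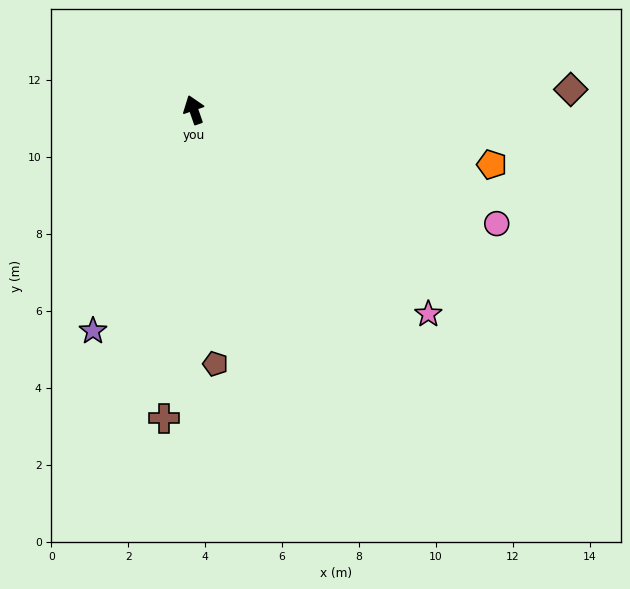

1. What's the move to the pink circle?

turn right 130°, forward 8.4 m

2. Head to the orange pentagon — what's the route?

turn right 120°, forward 7.9 m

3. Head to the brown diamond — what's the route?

turn right 106°, forward 9.8 m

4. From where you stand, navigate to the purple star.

turn left 136°, forward 6.3 m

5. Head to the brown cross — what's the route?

turn left 155°, forward 8.1 m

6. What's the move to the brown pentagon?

turn left 166°, forward 6.6 m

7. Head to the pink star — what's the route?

turn right 150°, forward 8.1 m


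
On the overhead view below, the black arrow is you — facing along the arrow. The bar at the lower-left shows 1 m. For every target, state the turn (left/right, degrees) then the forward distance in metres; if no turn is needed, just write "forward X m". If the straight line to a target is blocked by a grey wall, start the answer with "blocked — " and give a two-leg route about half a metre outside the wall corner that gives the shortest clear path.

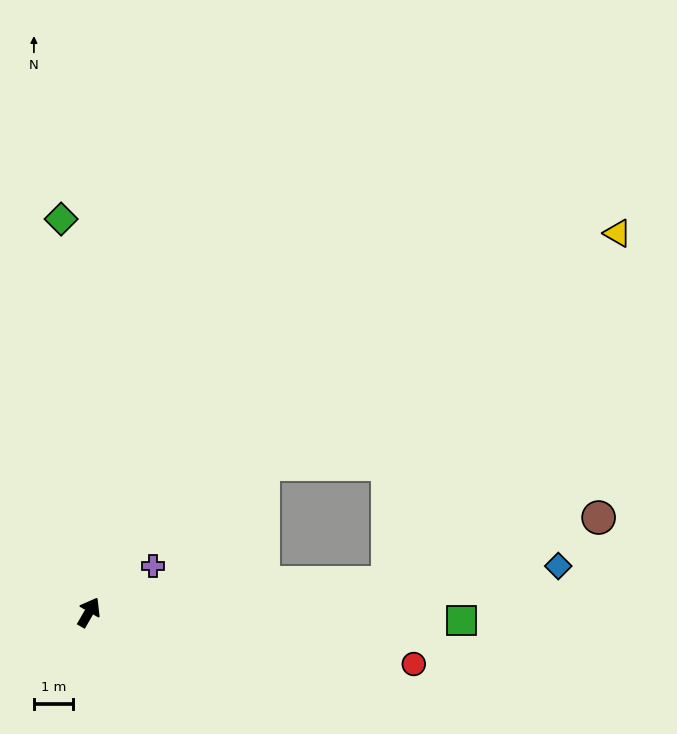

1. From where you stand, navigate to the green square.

turn right 61°, forward 9.5 m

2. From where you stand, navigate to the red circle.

turn right 69°, forward 8.4 m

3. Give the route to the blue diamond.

turn right 54°, forward 12.1 m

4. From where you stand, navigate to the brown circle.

blocked — turn right 54°, forward 7.7 m, then turn left 11°, forward 5.7 m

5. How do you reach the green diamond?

turn left 34°, forward 10.1 m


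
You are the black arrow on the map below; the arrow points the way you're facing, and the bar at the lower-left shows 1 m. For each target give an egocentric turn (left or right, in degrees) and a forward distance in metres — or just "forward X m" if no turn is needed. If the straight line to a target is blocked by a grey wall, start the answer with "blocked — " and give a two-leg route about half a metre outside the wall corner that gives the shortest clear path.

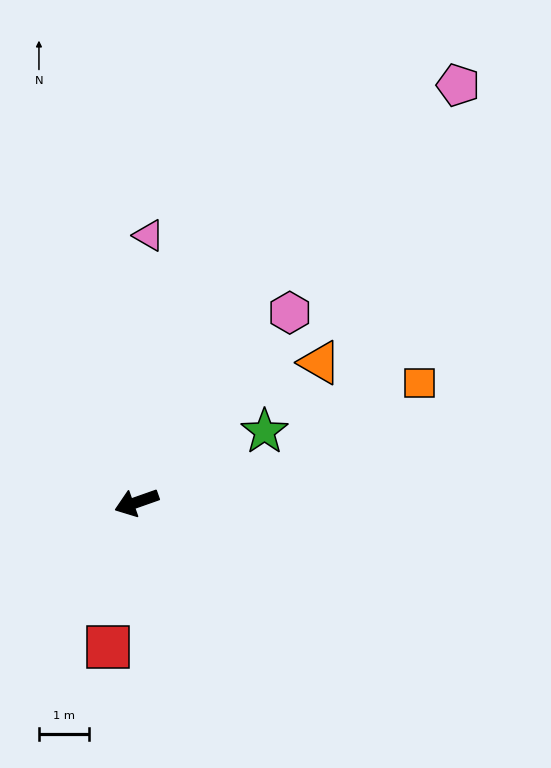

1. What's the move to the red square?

turn left 59°, forward 3.0 m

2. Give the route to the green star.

turn right 170°, forward 2.9 m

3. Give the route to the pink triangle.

turn right 112°, forward 5.4 m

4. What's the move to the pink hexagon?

turn right 148°, forward 4.9 m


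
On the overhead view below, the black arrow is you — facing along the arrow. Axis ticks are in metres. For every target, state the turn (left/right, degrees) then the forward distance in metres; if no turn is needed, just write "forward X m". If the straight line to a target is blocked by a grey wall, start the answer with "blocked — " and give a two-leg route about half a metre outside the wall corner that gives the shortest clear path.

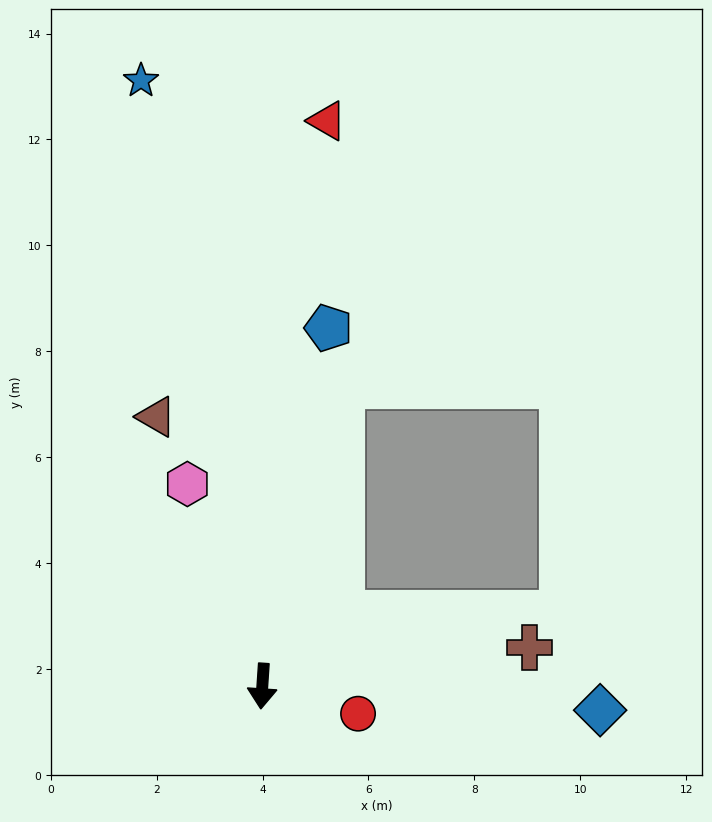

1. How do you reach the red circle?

turn left 78°, forward 1.9 m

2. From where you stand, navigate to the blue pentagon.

turn left 173°, forward 6.9 m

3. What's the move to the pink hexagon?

turn right 156°, forward 4.1 m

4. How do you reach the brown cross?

turn left 102°, forward 5.1 m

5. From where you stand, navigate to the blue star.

turn right 165°, forward 11.7 m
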